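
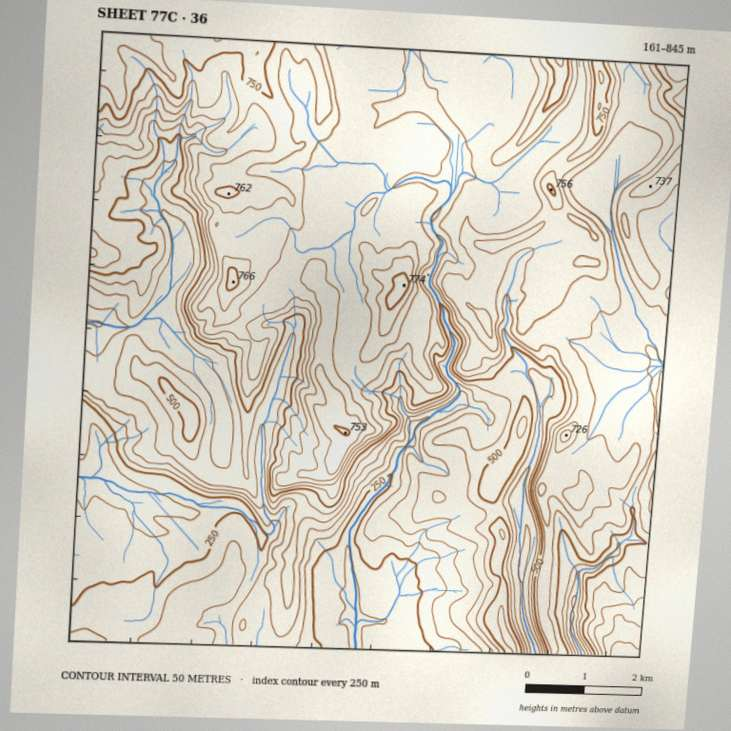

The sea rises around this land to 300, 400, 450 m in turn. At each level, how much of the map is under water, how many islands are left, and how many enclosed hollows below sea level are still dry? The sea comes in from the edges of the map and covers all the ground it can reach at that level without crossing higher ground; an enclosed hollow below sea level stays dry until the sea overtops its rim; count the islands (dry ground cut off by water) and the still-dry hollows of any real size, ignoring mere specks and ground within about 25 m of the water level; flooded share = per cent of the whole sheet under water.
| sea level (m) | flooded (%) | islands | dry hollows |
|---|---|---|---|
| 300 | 13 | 0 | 0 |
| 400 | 25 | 0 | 0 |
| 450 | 33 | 1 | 0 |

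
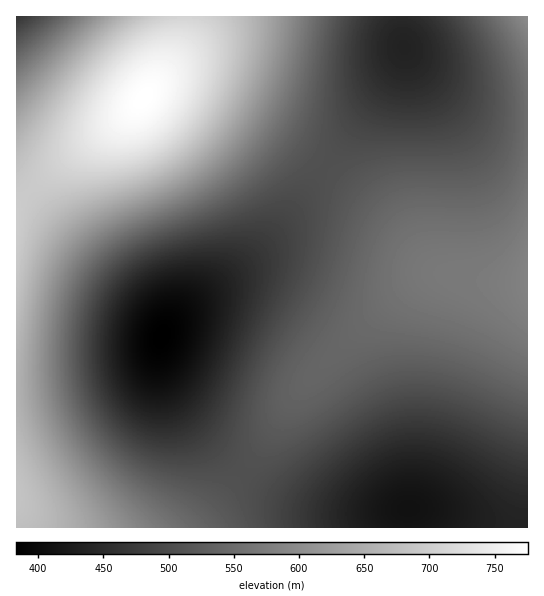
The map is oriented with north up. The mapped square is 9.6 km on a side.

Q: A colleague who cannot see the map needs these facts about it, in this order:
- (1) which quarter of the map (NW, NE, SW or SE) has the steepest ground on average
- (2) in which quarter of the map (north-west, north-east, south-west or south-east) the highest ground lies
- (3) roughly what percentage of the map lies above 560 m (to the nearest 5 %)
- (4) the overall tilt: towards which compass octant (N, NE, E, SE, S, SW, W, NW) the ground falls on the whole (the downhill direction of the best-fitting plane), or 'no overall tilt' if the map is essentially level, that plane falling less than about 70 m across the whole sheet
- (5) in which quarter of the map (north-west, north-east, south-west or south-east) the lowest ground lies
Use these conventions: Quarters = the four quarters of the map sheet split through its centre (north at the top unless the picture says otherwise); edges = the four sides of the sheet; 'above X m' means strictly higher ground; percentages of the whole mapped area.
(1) The steepest ground, on average, is in the north-west quarter.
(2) The highest ground is in the north-west quarter.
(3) Roughly 35 % of the ground is higher than 560 m.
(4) Overall the map slopes down towards the south-east.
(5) Look to the south-west quarter for the lowest ground.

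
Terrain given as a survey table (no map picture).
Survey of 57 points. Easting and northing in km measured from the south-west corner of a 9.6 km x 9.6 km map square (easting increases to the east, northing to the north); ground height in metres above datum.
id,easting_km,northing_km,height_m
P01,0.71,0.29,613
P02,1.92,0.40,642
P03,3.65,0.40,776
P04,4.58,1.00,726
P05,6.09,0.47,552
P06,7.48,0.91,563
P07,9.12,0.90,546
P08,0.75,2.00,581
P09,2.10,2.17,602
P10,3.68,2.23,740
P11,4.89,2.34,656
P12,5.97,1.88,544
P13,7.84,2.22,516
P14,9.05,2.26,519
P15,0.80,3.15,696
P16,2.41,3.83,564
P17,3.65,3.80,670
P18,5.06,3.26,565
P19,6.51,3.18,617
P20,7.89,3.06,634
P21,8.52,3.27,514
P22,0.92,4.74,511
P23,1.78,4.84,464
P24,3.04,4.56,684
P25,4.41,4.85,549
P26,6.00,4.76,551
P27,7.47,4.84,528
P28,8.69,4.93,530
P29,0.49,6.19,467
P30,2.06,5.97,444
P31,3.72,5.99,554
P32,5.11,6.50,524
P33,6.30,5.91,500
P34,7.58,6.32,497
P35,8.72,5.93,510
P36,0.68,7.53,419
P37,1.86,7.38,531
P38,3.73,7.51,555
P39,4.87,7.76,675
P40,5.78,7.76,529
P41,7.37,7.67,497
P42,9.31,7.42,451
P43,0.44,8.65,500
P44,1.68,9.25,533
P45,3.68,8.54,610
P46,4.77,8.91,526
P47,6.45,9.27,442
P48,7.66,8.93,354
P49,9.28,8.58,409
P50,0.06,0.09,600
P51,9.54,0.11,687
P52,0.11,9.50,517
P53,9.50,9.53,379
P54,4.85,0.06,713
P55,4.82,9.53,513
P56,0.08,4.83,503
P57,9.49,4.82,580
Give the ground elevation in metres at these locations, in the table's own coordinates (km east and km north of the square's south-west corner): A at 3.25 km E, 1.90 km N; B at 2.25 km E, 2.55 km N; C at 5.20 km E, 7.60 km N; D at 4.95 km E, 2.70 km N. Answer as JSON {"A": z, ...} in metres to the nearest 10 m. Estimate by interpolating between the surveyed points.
{"A": 750, "B": 630, "C": 560, "D": 680}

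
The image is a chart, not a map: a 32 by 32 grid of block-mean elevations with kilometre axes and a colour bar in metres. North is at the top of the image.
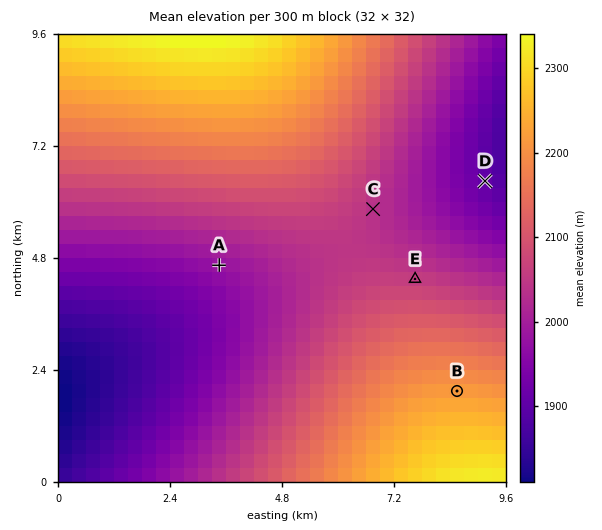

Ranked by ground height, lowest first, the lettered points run D A C E B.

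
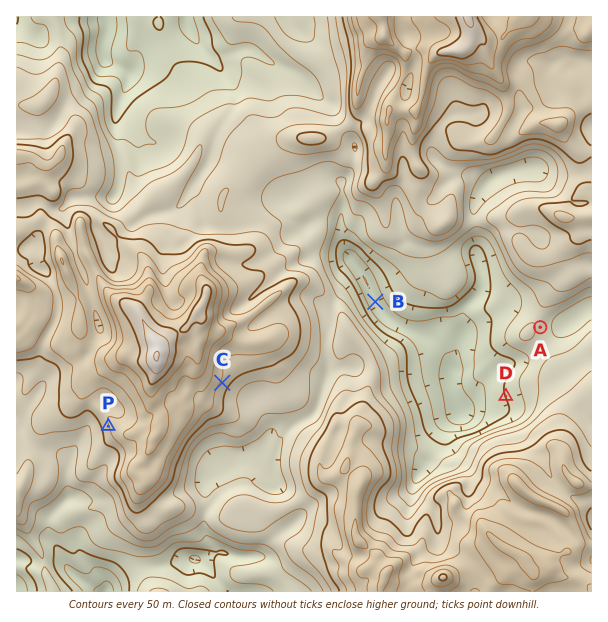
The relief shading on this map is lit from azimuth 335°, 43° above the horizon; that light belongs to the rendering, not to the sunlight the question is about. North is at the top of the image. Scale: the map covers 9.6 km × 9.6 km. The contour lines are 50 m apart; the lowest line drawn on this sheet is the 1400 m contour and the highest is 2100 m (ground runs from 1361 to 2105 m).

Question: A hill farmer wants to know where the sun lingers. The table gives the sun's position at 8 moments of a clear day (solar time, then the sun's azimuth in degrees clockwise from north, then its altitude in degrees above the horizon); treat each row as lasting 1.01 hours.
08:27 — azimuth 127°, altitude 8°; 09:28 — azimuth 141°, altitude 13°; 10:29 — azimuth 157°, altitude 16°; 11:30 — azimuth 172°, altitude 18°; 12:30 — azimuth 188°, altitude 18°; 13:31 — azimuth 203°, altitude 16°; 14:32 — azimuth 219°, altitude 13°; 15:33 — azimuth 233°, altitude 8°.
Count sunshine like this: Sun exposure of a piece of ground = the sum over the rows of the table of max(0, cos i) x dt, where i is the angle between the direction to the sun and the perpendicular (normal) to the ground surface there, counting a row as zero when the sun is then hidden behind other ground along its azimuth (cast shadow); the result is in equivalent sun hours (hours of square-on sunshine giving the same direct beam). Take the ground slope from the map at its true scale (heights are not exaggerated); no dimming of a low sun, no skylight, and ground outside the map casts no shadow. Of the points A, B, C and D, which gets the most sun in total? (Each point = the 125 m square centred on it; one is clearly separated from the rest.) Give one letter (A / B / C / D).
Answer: C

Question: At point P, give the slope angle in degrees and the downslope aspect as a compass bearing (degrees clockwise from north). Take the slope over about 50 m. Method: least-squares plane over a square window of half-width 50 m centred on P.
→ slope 20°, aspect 254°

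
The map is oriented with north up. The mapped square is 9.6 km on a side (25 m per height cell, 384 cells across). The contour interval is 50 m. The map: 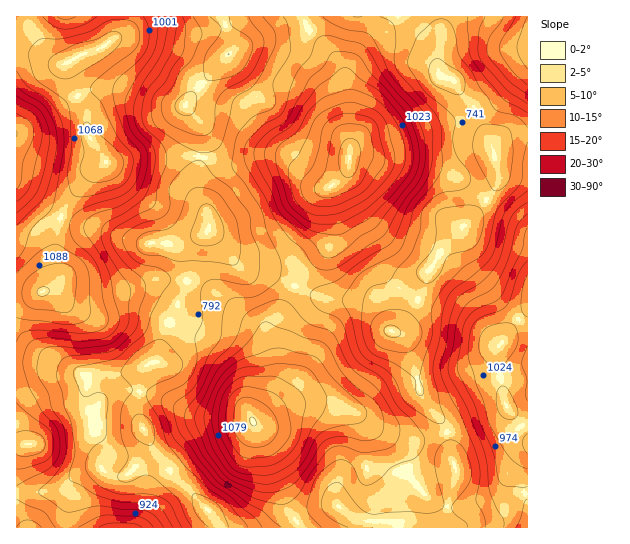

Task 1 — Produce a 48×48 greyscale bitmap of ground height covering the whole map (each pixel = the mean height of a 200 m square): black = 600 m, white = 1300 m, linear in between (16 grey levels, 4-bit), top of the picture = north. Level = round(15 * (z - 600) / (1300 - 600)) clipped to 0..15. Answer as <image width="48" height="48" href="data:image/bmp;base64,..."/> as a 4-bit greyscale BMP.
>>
<image width="48" height="48" href="data:image/bmp;base64,Qk32BAAAAAAAAHYAAAAoAAAAMAAAADAAAAABAAQAAAAAAIAEAAATCwAAEwsAABAAAAAAAAAAAAAAABEREQAiIiIAMzMzAERERABVVVUAZmZmAHd3dwCIiIgAmZmZAKqqqgC7u7sAzMzMAN3d3QDu7u4A////AJmHd3iJiIZUMiIzRVZmVUREREREREVmeIiHZnd3d2ZTIiI0VmZlVERERERERFVmeHd2ZmZlVVVDIiNFZndlRERVVVVVRFZnd3dmZlVEREQzIzVneId2VEVVVVVVRFZ3d4d2ZVRDMzMzNFeJmZh2VEVVVVVUREV4iJiHZURDMzMzRWiqqqmHZVVmVVVUQ0V4iJmYdUREMzMzRom8zLqYdlZmZlVUNEZ4maqpdVREMyI0V5rN3cupdmd3dmZURFZ4mqqodVREMiNFaJvd7dy5iHiId2ZVRVeJmpmYZVREIiNGeKze7ty6mYiId2VURWeZmZmHZVREMiRWeKze7dy6qZmYdmVERWiaqYh2VUREMzRWeKvd3cy7qpmYdlREVniaqYh2VUREMzRVZ5vNzMu6qZiHZUM0VniaqYdmVEREMzNEVoq7u7u6qYh2ZUM1Z4mamYdmVERDMzMzRnmqqqqqmIdmVDNFZ4mamYdmVUREMyIzRWeJmaqZmHZUQzNFaJmqmYdmZmZVQzMzRWZ4iZmYiHVDIiI0Z5qqqYh3d3d2VDM0RVZniIiId2UyIRI0Z5qqqZmJmZmHZURERFZneIh3dmUyERI0V4mqqaqqqqmYdURERFVnd3d2ZlQyISI0V4mZmau7u6mYdVRERFVmd3dmVVQzIiI0VniJmrvLu6mHdlRERFVVZmZlVUQzMzMzRWd4mrvMu6mHdlVERFVVVWZmVVRDMzMjRVZniqu7u6mHZVVERERERVZmZlVEMzIiNEVniaq7uql2VUREREM0RVZmd2ZUQzIiIzRWeZqqqph2VDMzMzMzRVZneHdlVDMiIjNFeImamYdlQzMzIiI0RWZniId2ZUMiIiJFZ4mZmIdlQzMzIiI0VWd4iZiHZkMyIRI1Z4iZmHdmVEQzIiI0VWeJqpmIdlQyIRI0Z3iJmYh3ZVVDIiM0Vniru7qZh1QyIiI0VmeJmZmIdmVDMiNFVoq8zMu6mGUzIiIjRVZ4mqqph2VEMzRFZ4q83d3LqXZDMzMiNEV4mru6mHVERERWaJrM3e7cuodURDMiI0Vomru7qXZUREVWeKu83e7cuphlRDIiI0VnmrvLqXZVREVniau7ze7ty6hlQzIRI0Vnmru7qHZVREVXiaq7ze7ty6hlQyIRIzRXmru6l2VEQ0RWeJqrze7tuphlQyIiI0RnmruphlRDMzRWZ4mrzN3cupdlQzIiI0VomrqpdlQyIzRVVmeavMzLuYdUMzIzNFZ5mqqYdlMiIjRFVWeJq7u6qHZUMzM0RXiZqqqYdlQyIjREVWZ4mqqpl2VDIiM0VomqqqmYh2QzIiM0RWZ4mZmYdlQyIiNFZ5qru6qZh2VDIiIjRVZ3iJmHZUMiIjRWeJqru7uqmHZUMiESNFZneIiHZDMiI0VniZqru7u6qYdUMiESNFVmd4h2VEMiM0Z4iZqqqru7qodlQyISI0Vmd3dmVEMzM0Z4iZmZmaq7qpdlQzIiNEVmZmZVVEMzNEVniZmYiImqqYdlQyIjRFVmZVVVREQzNEVmeA=="/>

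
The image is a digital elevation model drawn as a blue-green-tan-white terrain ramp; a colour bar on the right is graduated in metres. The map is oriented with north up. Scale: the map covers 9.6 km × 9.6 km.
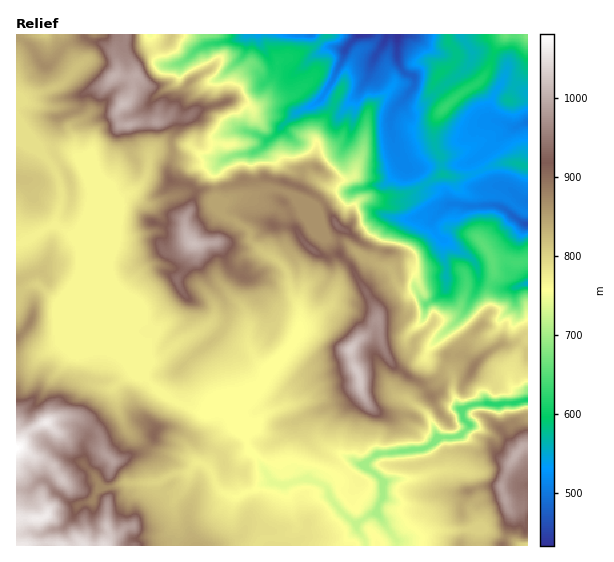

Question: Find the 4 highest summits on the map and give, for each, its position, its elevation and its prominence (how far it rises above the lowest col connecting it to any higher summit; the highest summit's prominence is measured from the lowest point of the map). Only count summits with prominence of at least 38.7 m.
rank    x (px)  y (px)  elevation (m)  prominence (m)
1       37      519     1060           52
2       350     349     1027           255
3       194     244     1015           156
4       123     104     1015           158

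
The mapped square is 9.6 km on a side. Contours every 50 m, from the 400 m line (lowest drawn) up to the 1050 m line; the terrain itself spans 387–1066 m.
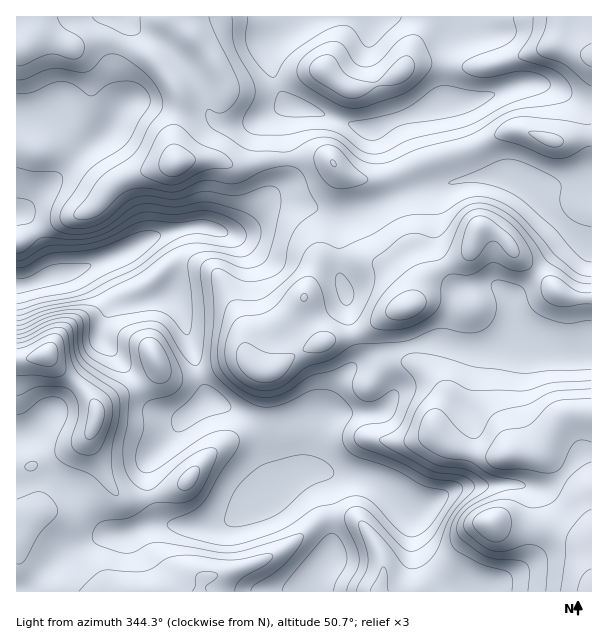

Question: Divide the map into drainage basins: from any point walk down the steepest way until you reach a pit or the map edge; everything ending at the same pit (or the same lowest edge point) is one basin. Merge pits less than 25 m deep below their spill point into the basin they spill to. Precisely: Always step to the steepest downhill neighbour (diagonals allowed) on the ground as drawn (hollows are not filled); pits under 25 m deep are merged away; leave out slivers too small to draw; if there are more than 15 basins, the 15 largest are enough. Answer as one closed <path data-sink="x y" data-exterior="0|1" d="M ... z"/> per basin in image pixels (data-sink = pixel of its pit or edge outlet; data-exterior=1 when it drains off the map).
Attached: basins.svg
<path data-sink="50 276" data-exterior="0" d="M39 16l-23 1 0 129 13 0 7 4 11-4 13 0 15 11 24 24 11 7-10 13-11 10-36 12-37 19 1 118 10 0 20-5 18 19 26 24 5 12 9-8 41-20 8-8 4-10 6 9 9 5 25-2 38-15 10 0 12 9 12 2 35-23 27-11 25-4 12-6 18-14 15-6 1 19 7 30 29 27 5 9-10 27 0 11 12 13 18 7 19 5 59-4 37 34 13 8-1-358-24 4-16 0-23-8-18-2-36 18-36 9-25 9-14 8-21 6-18 0-15-5-15-15-15-3-49 3-24 6-8 0-22-8-35 4-3-12 0-15 6-33-8-19-14-18-6-7-17-9-27-9-12 0-25 8-26-11-7 0 2-7z"/><path data-sink="278 491" data-exterior="0" d="M402 308l-15 6-18 14-12 6-25 4-27 11-29 19-10 4-2 38-5 12-7 6-40 24-30 34-38 13-22 1 11 18 13 31 18 23 6 16 4 4 24 0 2-8 6-7 18-3 39-14 27-14 30-26 10-3 18 0 9 3 17 22 10 22-4 28 42-2 24-20 24-36 10-8 8-3 61 5 43 17 0-50-46-39-4-4-59 4-33-10-14-12-2-14 10-27-5-9-29-27-7-30z"/><path data-sink="299 17" data-exterior="1" d="M564 16l-396 0-2 13-14 25 0 5 17 19 9 17 2 13-6 27 1 24 2 3 6 0 29-4 16 6 14 2 24-6 49-3 15 3 15 15 15 5 18 0 21-6 14-8 25-9 36-9 36-18 18 2 23 8 16 0 24-4 1-79-30-13 3-14z"/><path data-sink="209 401" data-exterior="0" d="M246 361l-10 0-44 17-24-2-8-7-2-5-4 10-8 8-41 20-8 6-1 14-6 13 0 6 19 42 11 15 24 1 38-13 30-34 40-24 7-6 5-12 1-38-7-2z"/><path data-sink="318 573" data-exterior="0" d="M348 517l-18 0-10 3-39 32-26 12-31 10-18 3-6 7-1 7 179 1 6-17-4-21-14-26-9-8z"/><path data-sink="17 435" data-exterior="1" d="M47 355l-31 5 1 108 16-2 45-21 12-10 6-13 1-11-6-13-26-24z"/><path data-sink="17 213" data-exterior="1" d="M60 146l-13 0-8 4-10-4-13 1 1 94 36-18 36-12 11-10 10-13-11-7-24-24z"/><path data-sink="125 17" data-exterior="1" d="M167 16l-126 0-1 14-3 6 8 1 26 11 18-6 19-2 27 9 17 9 14-29z"/>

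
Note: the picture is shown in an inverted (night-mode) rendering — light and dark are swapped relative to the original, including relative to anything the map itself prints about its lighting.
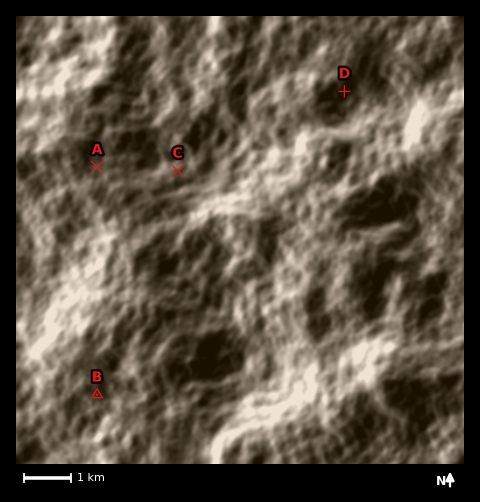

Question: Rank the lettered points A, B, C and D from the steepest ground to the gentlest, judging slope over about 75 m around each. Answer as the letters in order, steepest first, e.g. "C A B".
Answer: D C B A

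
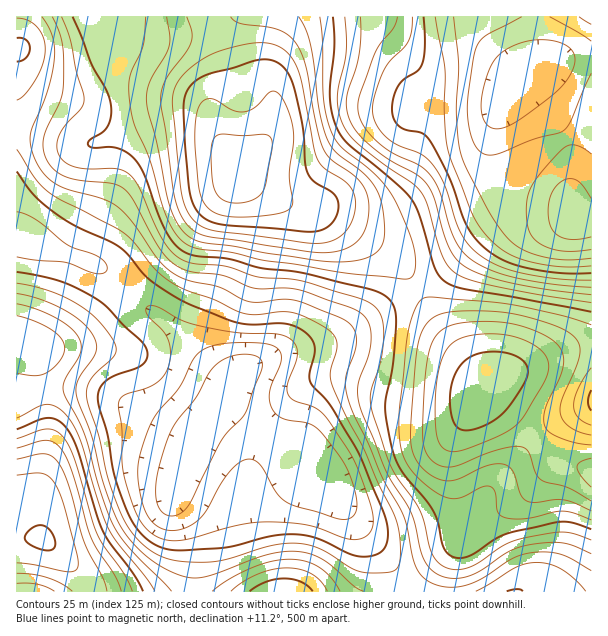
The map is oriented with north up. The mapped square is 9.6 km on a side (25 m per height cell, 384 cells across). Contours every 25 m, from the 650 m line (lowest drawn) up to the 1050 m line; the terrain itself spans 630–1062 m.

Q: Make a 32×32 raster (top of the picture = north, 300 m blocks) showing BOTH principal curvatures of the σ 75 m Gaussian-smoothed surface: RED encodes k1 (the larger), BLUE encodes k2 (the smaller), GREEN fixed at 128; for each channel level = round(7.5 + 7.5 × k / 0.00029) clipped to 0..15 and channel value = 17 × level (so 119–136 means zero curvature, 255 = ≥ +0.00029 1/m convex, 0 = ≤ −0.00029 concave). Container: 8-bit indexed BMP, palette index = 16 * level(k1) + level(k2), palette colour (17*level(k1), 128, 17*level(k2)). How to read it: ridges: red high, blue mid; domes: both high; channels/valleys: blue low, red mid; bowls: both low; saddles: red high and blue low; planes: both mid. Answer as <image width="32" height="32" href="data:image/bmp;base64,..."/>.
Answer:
<image width="32" height="32" href="data:image/bmp;base64,Qk02CAAAAAAAADYEAAAoAAAAIAAAACAAAAABAAgAAAAAAAAEAAATCwAAEwsAAAABAAAAAAAAAIAAABGAAAAigAAAM4AAAESAAABVgAAAZoAAAHeAAACIgAAAmYAAAKqAAAC7gAAAzIAAAN2AAADugAAA/4AAAACAEQARgBEAIoARADOAEQBEgBEAVYARAGaAEQB3gBEAiIARAJmAEQCqgBEAu4ARAMyAEQDdgBEA7oARAP+AEQAAgCIAEYAiACKAIgAzgCIARIAiAFWAIgBmgCIAd4AiAIiAIgCZgCIAqoAiALuAIgDMgCIA3YAiAO6AIgD/gCIAAIAzABGAMwAigDMAM4AzAESAMwBVgDMAZoAzAHeAMwCIgDMAmYAzAKqAMwC7gDMAzIAzAN2AMwDugDMA/4AzAACARAARgEQAIoBEADOARABEgEQAVYBEAGaARAB3gEQAiIBEAJmARACqgEQAu4BEAMyARADdgEQA7oBEAP+ARAAAgFUAEYBVACKAVQAzgFUARIBVAFWAVQBmgFUAd4BVAIiAVQCZgFUAqoBVALuAVQDMgFUA3YBVAO6AVQD/gFUAAIBmABGAZgAigGYAM4BmAESAZgBVgGYAZoBmAHeAZgCIgGYAmYBmAKqAZgC7gGYAzIBmAN2AZgDugGYA/4BmAACAdwARgHcAIoB3ADOAdwBEgHcAVYB3AGaAdwB3gHcAiIB3AJmAdwCqgHcAu4B3AMyAdwDdgHcA7oB3AP+AdwAAgIgAEYCIACKAiAAzgIgARICIAFWAiABmgIgAd4CIAIiAiACZgIgAqoCIALuAiADMgIgA3YCIAO6AiAD/gIgAAICZABGAmQAigJkAM4CZAESAmQBVgJkAZoCZAHeAmQCIgJkAmYCZAKqAmQC7gJkAzICZAN2AmQDugJkA/4CZAACAqgARgKoAIoCqADOAqgBEgKoAVYCqAGaAqgB3gKoAiICqAJmAqgCqgKoAu4CqAMyAqgDdgKoA7oCqAP+AqgAAgLsAEYC7ACKAuwAzgLsARIC7AFWAuwBmgLsAd4C7AIiAuwCZgLsAqoC7ALuAuwDMgLsA3YC7AO6AuwD/gLsAAIDMABGAzAAigMwAM4DMAESAzABVgMwAZoDMAHeAzACIgMwAmYDMAKqAzAC7gMwAzIDMAN2AzADugMwA/4DMAACA3QARgN0AIoDdADOA3QBEgN0AVYDdAGaA3QB3gN0AiIDdAJmA3QCqgN0Au4DdAMyA3QDdgN0A7oDdAP+A3QAAgO4AEYDuACKA7gAzgO4ARIDuAFWA7gBmgO4Ad4DuAIiA7gCZgO4AqoDuALuA7gDMgO4A3YDuAO6A7gD/gO4AAID/ABGA/wAigP8AM4D/AESA/wBVgP8AZoD/AHeA/wCIgP8AmYD/AKqA/wC7gP8AzID/AN2A/wDugP8A/4D/AHNz1PX36ce0s6OztMjq29vbx6KVpsDQ49a1kIByY3OF1vf39vfoxsLCtZWTlbnK2tq2kYOSsNP6/euWUEBRY4X3+vr21LWEcIGklXNxkqS2xpNxcnCBuOz8+faTY4JzdZe5+PbEhEIgIHKjlIKQkaKigmFwYGPG57jH9fXXpXN0l7j4+KZjUTAgQ6W2lpSTc4NzYHBwg9TktIW19vjGkpWoyfn4hXBwYlFyh7i4p4ZldXNggKS21eSzcmKW6Naz1sja+fhzYHJ1c4KFqLiohmV1cmCBuMrJ6MZyUHOoyOb21/r66IFwdHZ0cnSXuKeGZXRwYHTJ29v66ZZykKTY9/am+fnXoJCVh3Vzg5anpZR0YnCCtebIuen52LezweTUxIL19sWAgZWWdnSChIaktIVScabn1paXyNnJuaizsaBwgNDxoVBRhKaXhZODhLXnx5Oh1um3hYe42cm5uKeTgWCDwdCQQEKEp6iXdXJylMj41dTWuJaFmLjJurnIybmXZJjJyKaktMfIqJZ1UkBQcqa3ppaGhYaYuLmpucna6te12Ov7+Pb158i2pKOCYWBggJJzZGV2h7jJubm5ysrY5uX46drYtpWGlJKSo7O2loJykoJhYoWmx9jJubm5uMfX5smpl6aVhHNggJKFlsm6lXSGhHNxkrPExbenuLnI1+fnl5aVlZSjkoCBpIWGp7Z1VHSFhZSjw9PDpKa3yMfHx7aFhJODcoKRoLTFg1KDs4NUhKW2xsXG5cKitLSVhXV1lXJxkIBgYnKS1vakUnOlloe31tXGxsjnxKKTcmBgYFFyYWGSg3R1cpPX9+eXpbfH6Prp1sW1uNi2g2NhYHBgQGBzc5aHl6WRk7f5+/ro5+f3+tvItqWn2LdzUnKElXRCYZKUlZWFdIGTuNv9/Oro5tbI2srHxbfauYJwg5amdVJ0krW2lYRjcJOnyerLurmnpKXJ/Pn11uvIkYCUprZ1UnSUydvKuJSRkpa36MipqKekstTp2bSk1sRxgaXH2LaDhMTZ7PvoxKKShbj4yai4yNfSwKR0UWDBwmOBlLfY17Wmw7fKyse0pIOEx/jIpsfp+uaRUWBAUbPlhXFydqe3ppeDhbalhISWlZXo+KZklvj4x1IwUUNTpueWYlFkh6emloN1pZN0hZa1xurpllSG9/i2YFJlZGOm55ZjYmJ0hqa2g4O1tqempaS2ycnGpbj6+bWRhYZkY7bYp4R0ZHNjZJZSYaTXyKaFc4SkppenyernxJSmlXSFxbimhHRmdWNSczAgk/bHlnZldKOjlJanx9W1l5WkprfGlpSTdWZ2ZVRyUVC198eGhYWGtrWkk5WltceYhJOo2aaEgqSXh4WFhYY="/>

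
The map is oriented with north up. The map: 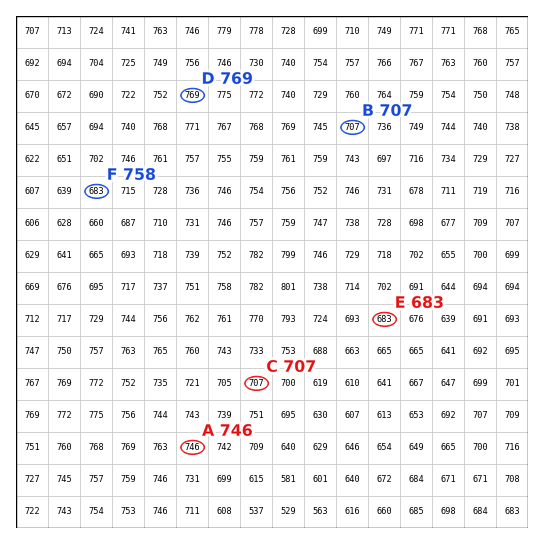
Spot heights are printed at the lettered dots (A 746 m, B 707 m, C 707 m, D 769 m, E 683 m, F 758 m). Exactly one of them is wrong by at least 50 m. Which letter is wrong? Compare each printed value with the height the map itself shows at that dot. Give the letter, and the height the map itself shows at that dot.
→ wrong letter F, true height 683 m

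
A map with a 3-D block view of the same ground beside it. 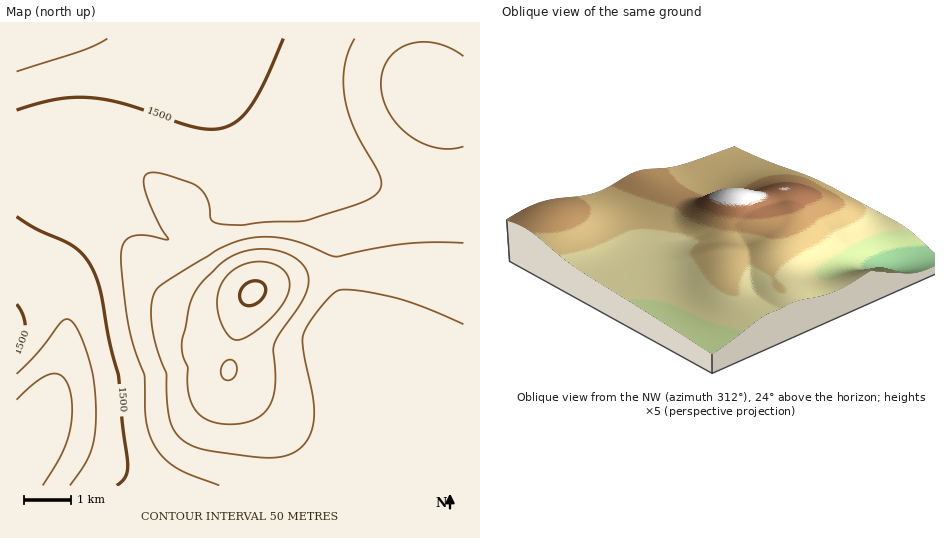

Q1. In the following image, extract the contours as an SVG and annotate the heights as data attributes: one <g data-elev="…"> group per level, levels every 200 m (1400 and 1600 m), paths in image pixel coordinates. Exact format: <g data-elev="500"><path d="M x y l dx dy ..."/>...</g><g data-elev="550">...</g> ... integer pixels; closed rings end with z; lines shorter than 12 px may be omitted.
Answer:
<g data-elev="1400"><path d="M17 400l19-18 16-8 5 0 5 2 4 6 3 7 3 23-4 24-8 21-17 28"/></g><g data-elev="1600"><path d="M463 243l-31-1-28 2-68 13-7-2-27-12-16-4-21-2-20 2-27 10-58 37-4 5-3 5-2 17 4 29 11 31 1 26 2 19 3 9 5 7 10 9 14 6 64 9 15-1 13-4 11-8 6-11 4-13 0-15-10-52-1-17 3-8 7-12 13-16 9-9 6-2 13 0 39 7 31 10 39 17"/><path d="M463 56l-12-8-15-5-15-1-12 2-12 6-9 10-5 11-2 13 2 14 6 14 8 12 12 11 14 8 14 5 14 1 12-3"/></g>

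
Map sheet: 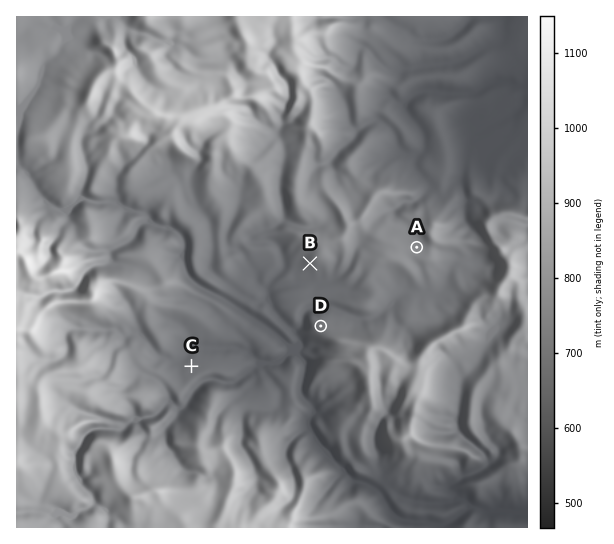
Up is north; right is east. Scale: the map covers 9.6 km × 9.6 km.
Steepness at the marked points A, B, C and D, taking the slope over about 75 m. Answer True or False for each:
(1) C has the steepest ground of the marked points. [False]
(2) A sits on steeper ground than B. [False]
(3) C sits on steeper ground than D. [False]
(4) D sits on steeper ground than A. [True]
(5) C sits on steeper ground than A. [True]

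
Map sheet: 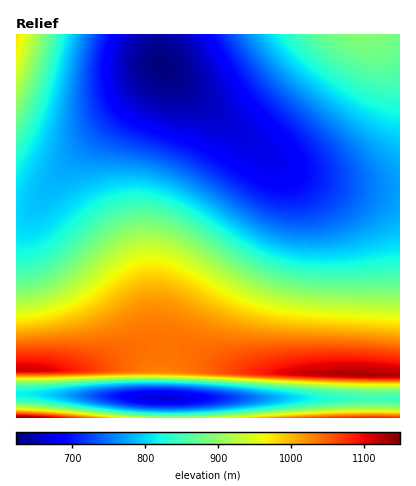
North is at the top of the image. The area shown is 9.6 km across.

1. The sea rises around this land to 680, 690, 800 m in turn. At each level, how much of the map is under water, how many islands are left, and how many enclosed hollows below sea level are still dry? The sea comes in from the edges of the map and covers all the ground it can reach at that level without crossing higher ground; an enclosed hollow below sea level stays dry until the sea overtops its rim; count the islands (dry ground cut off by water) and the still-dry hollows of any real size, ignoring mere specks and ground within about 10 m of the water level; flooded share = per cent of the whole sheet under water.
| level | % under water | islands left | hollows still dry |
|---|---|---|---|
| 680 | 9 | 0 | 1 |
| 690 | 12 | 0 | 1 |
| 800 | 40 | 0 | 1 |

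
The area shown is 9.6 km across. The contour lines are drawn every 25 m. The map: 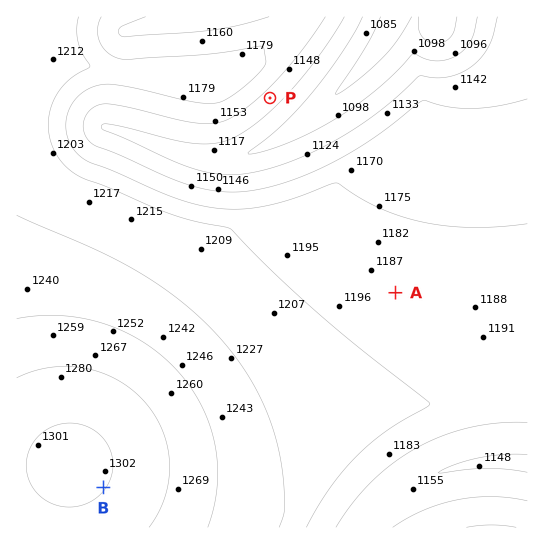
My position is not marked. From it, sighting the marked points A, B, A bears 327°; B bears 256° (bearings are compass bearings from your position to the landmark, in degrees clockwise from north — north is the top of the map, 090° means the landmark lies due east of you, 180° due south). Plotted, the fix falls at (463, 398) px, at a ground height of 1195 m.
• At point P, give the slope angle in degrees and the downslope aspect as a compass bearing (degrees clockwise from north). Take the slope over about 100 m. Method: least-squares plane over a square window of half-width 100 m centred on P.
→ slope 4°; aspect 136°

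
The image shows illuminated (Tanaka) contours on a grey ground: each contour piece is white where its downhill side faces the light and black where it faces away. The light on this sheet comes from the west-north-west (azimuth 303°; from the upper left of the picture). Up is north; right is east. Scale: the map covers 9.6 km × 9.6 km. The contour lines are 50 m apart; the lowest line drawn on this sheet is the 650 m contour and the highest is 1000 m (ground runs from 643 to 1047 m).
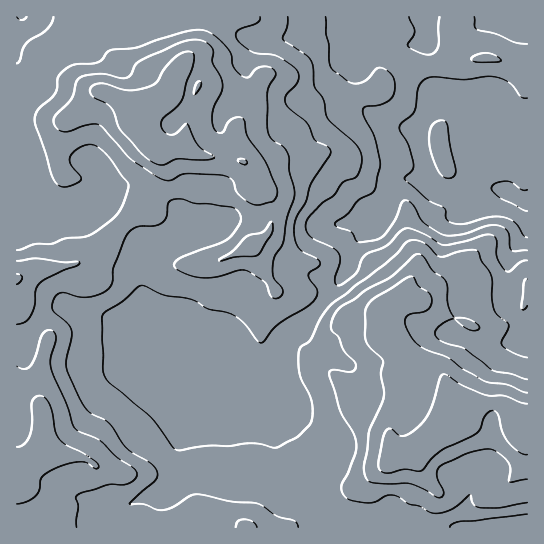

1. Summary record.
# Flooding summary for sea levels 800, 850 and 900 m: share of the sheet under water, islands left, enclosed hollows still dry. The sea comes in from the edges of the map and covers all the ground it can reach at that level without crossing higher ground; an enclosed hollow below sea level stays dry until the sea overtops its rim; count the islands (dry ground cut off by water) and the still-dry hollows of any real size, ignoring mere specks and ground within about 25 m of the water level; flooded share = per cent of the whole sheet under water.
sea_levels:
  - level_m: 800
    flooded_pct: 18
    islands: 0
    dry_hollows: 0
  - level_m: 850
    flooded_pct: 34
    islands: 0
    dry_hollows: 0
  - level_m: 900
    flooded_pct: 61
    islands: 0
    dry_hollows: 0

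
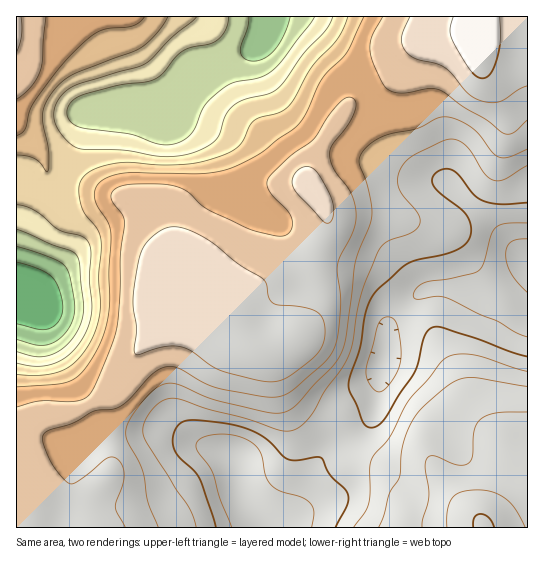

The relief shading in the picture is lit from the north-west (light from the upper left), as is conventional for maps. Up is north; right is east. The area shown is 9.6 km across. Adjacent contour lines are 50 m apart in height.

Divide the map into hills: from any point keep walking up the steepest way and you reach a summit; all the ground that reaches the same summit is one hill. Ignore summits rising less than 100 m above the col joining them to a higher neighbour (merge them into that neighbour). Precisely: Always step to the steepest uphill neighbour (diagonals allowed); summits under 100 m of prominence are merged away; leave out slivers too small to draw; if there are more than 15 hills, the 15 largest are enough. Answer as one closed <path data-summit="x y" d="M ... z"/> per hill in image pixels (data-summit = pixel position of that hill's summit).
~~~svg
<path data-summit="181 291" d="M286 16l-16 0-3 17-9 12-56 28-33 34-43-3-33 5-5 4-4 9-5 27-10 24-6 29-7 11-17 18-6 11-9 32-8 13 1 241 261-1 19-20 15-34 9-15 6-6 28-17 17-18 5-16 3-28 5-18 2-25 4-8 32-31 10-3 17 0 32 5 25-12 21-15 0-7-75-72-8-6-27-9-19-17-8-14-8-28-18-34-58-55-9-5z"/><path data-summit="483 527" d="M527 267l-20 14-25 12-32-5-17 0-10 3-32 31-4 8-2 25-5 18-3 28-5 16-17 18-28 17-6 6-9 15-15 34-20 21 251-1z"/><path data-summit="479 39" d="M527 16l-240 1 11 2 9 5 58 55 18 34 8 28 8 14 19 17 27 9 8 6 74 72z"/><path data-summit="17 30" d="M269 16l-253 1 1 270 7-13 9-32 6-11 17-18 7-11 6-29 10-24 5-27 4-9 5-4 33-5 43 3 33-34 56-28 9-12z"/>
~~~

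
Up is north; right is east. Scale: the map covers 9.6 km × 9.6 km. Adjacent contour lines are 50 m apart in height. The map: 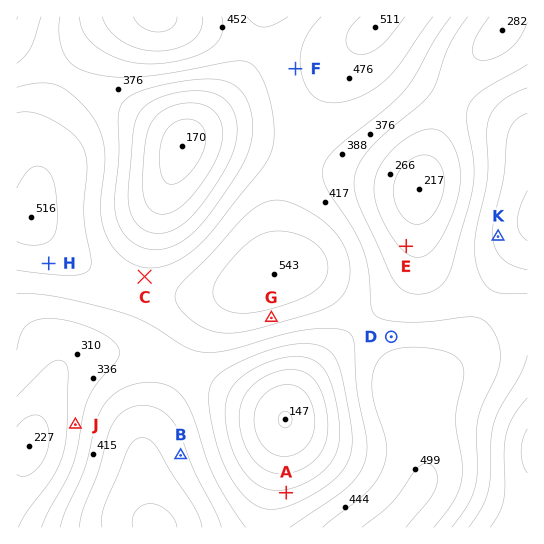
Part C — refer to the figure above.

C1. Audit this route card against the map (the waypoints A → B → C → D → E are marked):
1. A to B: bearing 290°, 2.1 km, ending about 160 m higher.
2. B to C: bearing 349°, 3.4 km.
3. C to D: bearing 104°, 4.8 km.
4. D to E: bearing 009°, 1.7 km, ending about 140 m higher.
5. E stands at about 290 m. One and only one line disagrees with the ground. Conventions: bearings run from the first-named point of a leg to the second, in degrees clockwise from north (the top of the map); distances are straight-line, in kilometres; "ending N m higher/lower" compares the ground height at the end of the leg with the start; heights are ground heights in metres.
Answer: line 4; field sense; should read lower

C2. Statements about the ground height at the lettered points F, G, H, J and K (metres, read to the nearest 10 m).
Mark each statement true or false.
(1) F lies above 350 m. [true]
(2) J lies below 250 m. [false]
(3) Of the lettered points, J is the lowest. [true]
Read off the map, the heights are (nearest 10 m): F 440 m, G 470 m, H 470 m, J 330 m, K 460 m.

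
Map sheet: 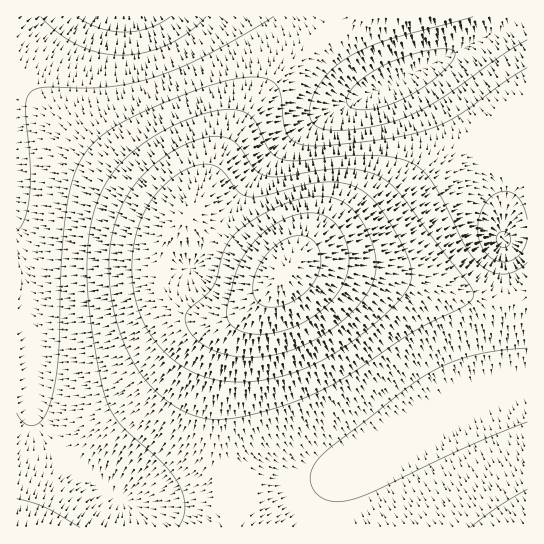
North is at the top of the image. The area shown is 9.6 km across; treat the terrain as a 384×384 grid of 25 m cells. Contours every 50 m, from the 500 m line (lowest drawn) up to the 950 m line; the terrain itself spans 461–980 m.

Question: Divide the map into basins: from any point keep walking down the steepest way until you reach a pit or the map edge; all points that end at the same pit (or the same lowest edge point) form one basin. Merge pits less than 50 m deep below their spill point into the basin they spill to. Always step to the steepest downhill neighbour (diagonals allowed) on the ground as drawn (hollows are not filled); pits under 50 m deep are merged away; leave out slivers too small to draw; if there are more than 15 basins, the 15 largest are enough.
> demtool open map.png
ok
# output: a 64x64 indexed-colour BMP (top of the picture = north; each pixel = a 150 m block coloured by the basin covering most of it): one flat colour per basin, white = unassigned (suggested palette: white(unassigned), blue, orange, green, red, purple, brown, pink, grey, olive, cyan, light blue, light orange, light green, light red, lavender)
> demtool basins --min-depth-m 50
<image width="64" height="64" href="data:image/bmp;base64,Qk12CAAAAAAAAHYAAAAoAAAAQAAAAEAAAAABAAQAAAAAAAAIAAATCwAAEwsAABAAAAAAAAAA////ALR3HwAOf/8ALKAsACgn1gC9Z5QAS1aMAMJ34wB/f38AIr28AM++FwDox64AeLv/AIrfmACWmP8A1bDFABERERERERERERERERERERERERERERERERERERERERERERERERERERERERERERERERERERERERERERERERERERERERERERERERERERERERERERERERERERERERERERERERERERERERERERERERERERERERERERERERERERERERERERERERERERERERERERERERERERERERERERERERERERERERERERERERERERERERERERERERERERERERERERERERERERERERERERERERERERERERERERERERERERERERERERERERERERERERERERERERERERERERERERERERERERERERERERERERERERERERERERERERERERERERERERERERERERERERERERERERERERERERERERERERERERERERERERERERERERERERERERERERERERERERERERERERERERERERERERERERERERERERERERERERERERERERERERERERERERERERERERERERERERERERERERERERERERERERERERERERERERERERERERERERERERERERERERERERERERERERERERERERERERERERERERERERERERERERERERERERERERERERERERERERERERERERERERERERERERERERERERERERERERERERERERERERERERERERERERERERERERERERERERERERERERERERERERERERERERERERERERERERERERERERERERERERERERERERERERERERERERERERERERERERERERERERERERERERERERERERERERERERERERERERERERERERERERERERERERERERERERERERERERERERERERERERERERERERERERERERERERERERERERERERERERERERERERERERERERERERERERERERERERERERERERERERERERERERERERERERERERERERERERERERERERERERERERERERERERERERERERERERERERERERERERERERERERERERERERERERERERERERERERERERERERERERERERERERERERERERERERERERERERERERERERERERERERERERERERERERERERERERERERERERERERERERERERERERERERERERERERERERERERERERERERERERERERERERERERERERERERERERERERERERERERERERERERERERETMzMzMxERERERERERERERERERERERERERERERERERMzMzMzMzERERERERERERERERERERERERERERERETMzMzMzMzMzMRERERERERERERERERERERIhERERMzMzMzMzMzMzMzMxERERERERERERERERERESIiIzMzMzMzMzMzMzMzMzMzERERERERERERERERERESIiIiIzMzMzMzMzMzMzMzMzMREREREREREREREREREiIiIiIiIzMzMzMzMzMzMzMzMxEREREREREREREREREiIiIiIiIiIzMzMzMzMzMzMzMzERERERERERERERERIiIiIiIiIiIiIzMzMzMzMzMzMzMRERERERERERERESIiIiIiIiIiIiIiMzMzMzMzMzMzMxERERERERERERERIiIiIiIiIiIiIiIiMzMzMzMzMzMzERERERERERERERESIiIiIiIiIiIiIiIjMzMzMzMzMzMRERERERERERERERIiIiIiIiIiIiIiIiIzMzMzMzMzMxERERERERERERERESIiIiIiIiIiIiIiIiIzMzMzMzMzERERERERERERERERIiIiIiIiIiIiIiIiIiMzMzMzMzMRERERERERERERERESIiIiIiIiIiIiIiIiIjMzMzMzMxERERERERERERERERIiIiIiIiIiIiIiIiIiIzMzMzMzERERERERERERERERESIiIiIiIiIiIiIiIiIiIzMzMzMRERERERERERERERERIiIiIiIiIiIiIiIiIiIiMzMzMxERERERERERERERERESIiIiIiIiIiIiIiIiIiIjMzMzEREREREREREREREREREiIiIiIiIiIiIiIiIiIiIjMzMRERERERERERERERERESIiIiIiIiIiIiIiIiIiIiIzMxEREREREREREREREREREiIiIiIiIiIiIiIiIiIiIiIzERERERERERERERERERERIiIiIiIiIiIiIiIiIiIiIiMRERERERERERERERERERESIiIiIiIiIiIiIiIiIiIiIhERERERERERERERERERERIiIiIiIiIiIiIiIiIiIiIiERERERERERERERERERERESIiIiIiIiIiIiIiIiIiIiIREREREREREREREREREREREiIiIiIiIiIiIiIiIiIiIhERERERERERERERERERERERIiIiIiIiIiIiIiIiIiIiERERERERERERERERERERERESIiIiIiIiIiIiIiIiIiIREREREREREREREREREREREREiIiIiIiIiIiIiIiIiIhEREREREREREREREREREREREREiIiIiIiIiIiIiIiIiERERERERERERERERERERERERERIiIiIiIiIiIiIiIiIRERERERERERERERERERERERERESIiIiIiIiIiIiIiIhERERERERERERERERERERERERERESIiIiIiIiIiIiIi"/>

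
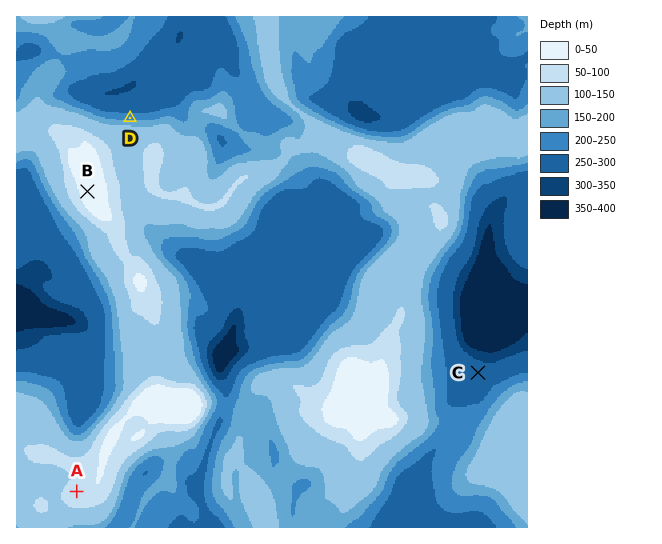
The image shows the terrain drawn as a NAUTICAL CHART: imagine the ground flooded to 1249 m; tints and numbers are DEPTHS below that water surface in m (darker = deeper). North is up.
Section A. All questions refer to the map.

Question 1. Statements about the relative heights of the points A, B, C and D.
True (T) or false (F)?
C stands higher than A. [F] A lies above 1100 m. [T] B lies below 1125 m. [F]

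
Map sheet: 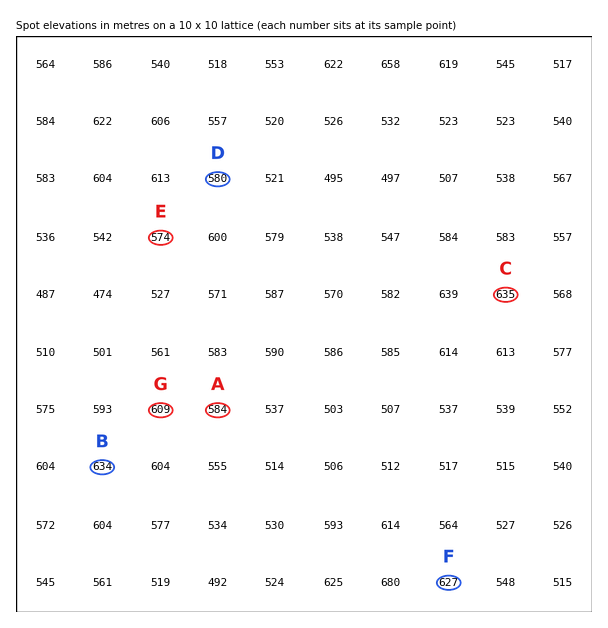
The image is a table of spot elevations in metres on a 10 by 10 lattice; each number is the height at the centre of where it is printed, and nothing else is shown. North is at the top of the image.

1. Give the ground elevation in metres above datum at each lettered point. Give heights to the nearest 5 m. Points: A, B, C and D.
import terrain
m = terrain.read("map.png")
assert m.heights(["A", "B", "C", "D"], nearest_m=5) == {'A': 585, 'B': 635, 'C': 635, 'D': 580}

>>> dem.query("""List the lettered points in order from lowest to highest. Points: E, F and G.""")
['E', 'G', 'F']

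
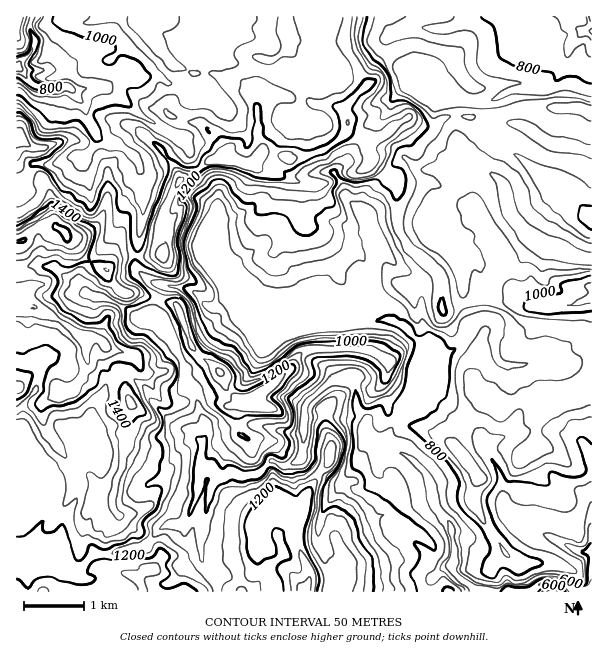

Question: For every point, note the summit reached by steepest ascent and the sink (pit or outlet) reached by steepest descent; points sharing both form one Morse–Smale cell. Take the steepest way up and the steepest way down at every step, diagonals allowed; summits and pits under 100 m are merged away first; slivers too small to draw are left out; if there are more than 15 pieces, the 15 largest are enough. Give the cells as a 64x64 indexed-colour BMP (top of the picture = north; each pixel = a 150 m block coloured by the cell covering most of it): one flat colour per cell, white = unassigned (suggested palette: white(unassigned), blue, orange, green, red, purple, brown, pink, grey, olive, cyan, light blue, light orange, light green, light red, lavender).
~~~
<image width="64" height="64" href="data:image/bmp;base64,Qk12CAAAAAAAAHYAAAAoAAAAQAAAAEAAAAABAAQAAAAAAAAIAAATCwAAEwsAABAAAAAAAAAA////ALR3HwAOf/8ALKAsACgn1gC9Z5QAS1aMAMJ34wB/f38AIr28AM++FwDox64AeLv/AIrfmACWmP8A1bDFACIiIiIiIiIiIiIiREREREREREREREREERERERER3d0RIiIiIiIiIiIiIiJEREREREREREREREQREREREREREREiIiIiIiIiIiIiJEREREREREREREREREERERERERERESIiIiIiIiIiIiIkREREREREREREREREREERERERERERIiIiIiIiIiIiIiREREREREREREREREREQREREREREREiIiIiIiIiIiIiJERERERERERERERERERBERERERERESIiIiIiIiIiIiIkRERERERERERERERERBERERERERERIiIiIiIiIiIiIiREREREREREREREREREEREREREREREiIiIiIiIiIiIiJEREREREREREREREREERERERERERESIiIiIiIiIiIiIkREREREREREREREREQRERERERERERIiIiIiIiIiIiIiREREREREREREREREQREREREREREREiIiIiIiIiIiIiIkREREREREREFERERBERERERERERESIiIiIiIiIiIiIiREREREREREERREREERERERERERERIiIiIiIiIiIiIiKIiIREREREQRFEREEREREREREREREiIiIiIiIiIiIiKIiIiIiEREREEUREERERERERERERESIiIiIiIiIiIiIoiIiIiIhERERERBERERERERERERERIiIiIiIiIiIiIiiIiIiIiEREREQRERERERERERERERciIiIiIiIiIiIiKIiIiIiIREREQREREREREREXEREXdyIiIiIiIiIiIiIoiIiIiIhEREQRERERERERERd3d3d3IiIiIiIiIiIiIiiIiIiIiBEREREREREREREREXd3d3ciIiIiIiIiIiIiiIiIiIiIERERERERERERERERd3d3dyIiIiIiIiIiIiKIiIiIiIiBERERERERERERERd3d3d3IiIiIiIiIiIiKIiIiIiIiIgRERERERERERERF3d3d3ciIiIiIiIiIiIoiIiIiIiIiIiBEREREREREREXd3d3dyIiIiIiIiIiIiiIiIiIiIiIiIERERERERERERd3d3d3IiIiIiIiIiIiKIiIiIiIiIiIgRERERERERERd3d3d3ciIiIiIiIiIiKIiIiIiIiIiIiBERERERERERd3d3d3dyIiIiIiIiIiKIiIiIiIiIiIiIERERERERERF3d3d3d3IiIiIiIiIiIoiIiIiIiIiIiIgREREREREREXd3d3d3ciIiIiIiIiIoiIiIiIiIiIiIiBERERERERERd3d3d3dyIiIiIiIiIiiIiIiIiIVVVVVVVVVRERERF3F3d3d3d3IiIiIiIiIiKIiIiIiIVVVVVVVVVVEREREXd3d3d3d3ciIiIiIiIiIoiIhViIVVVVVVVVVVERERERd3d3d3d3dyIiIiIiIiIiiIVVVVVVVVVVVVVVERERERF3d3d3d3d3IiIiIiIiIiVVVVVVVVVVVVVVVVUREREREXd3d3d3d3ciIiIiIiIiVVVVVVVVVVVVVVVVVRERERERd3d3d3d3dyIiIiIjMiVVVVVVVVVVVVVVVVVVERERERd3d3d3d3d3IiIiIzMzOZlVVVVVVVVVVVVVVVURERERF3d3d3d3dxEiIiIjMzMzmVVVVVVVVVVVVVVVVREREREXd3d3d3ERESIiIjMzMzOZVVVVVVVVVVVVVVVVEREREXd3d3dxERERIiIjMzMzM5lVVVVVVVVVVVVVVVERERERd3d3dxEREREiIjMzMzMzmVVVVVVVVVVVVVVVURERERF3d3dxERERESIiMzMzMzOZlVVVVVVVVVVVVVUREREREXd3d3EREREWIiIzMzMzM5mVVVVVVVVVVVVVURERERERd3d3cREREWYiIjMzMzMzmZVVVVVVVVVVVVURERERERF3d3cREREWZiIjMzMzMzM5mVVVVVVVVVVVVRERERERERd3dxERFmZm4zMzMzMzM5mZlVVVVVVVVVVRERERERERERFxERFmZmaqMzMzMzMzmZmZlVVVVVVVVVURERERERERERERFmZmZqqqqqozMzMzOZmZmZmVWZlVVVERERERERERERZmZmZmqqqqqqMzMzMzmZmZmZmZmZmVVREREREREREWZmZmZmaqqqqqozMzMzMzM5mZmZmZmZlVFhEREREREWZmZmZmZqqqqqozMzMzMzMzmZmZmZmZmZu2ZhEREREWZmZmZmZmqqqqqjMzMzMzMzM5mZmZmZmZm7tmYWZmERZmZmZmZmaqqqqqMzMzMzMzMzmZmZM5mZm7u7ZmZmZmZmZmZmZmZqqqqqMzMzMzMzMzOZmZMzOZmZu7u2ZmZmZmZmZmZmZmqqqqMzMzMzMzMzM5mTMzM5mZmbu7tmZmZmZmZmZmZmaqMzMzMzMzMzMzMzMzMzM5mZmZm7u7u7ZmZmZmZmZmZqMzMzMzMzMzMzMzMzMzMzmZmZm7u7tmZmZmZmZmZmZmMzMzMzMzMzMzMzMzMzMzMzMzObu7tmZmZmZmZmZmZmbDMzMzMzMzMzMzMzMzMzMzMzM2a7u2ZmZmZmZmZmZmZswzMzMzMzMzMzMzMzMzMzMzMzZmu2ZmZmZmZmZmZmZmzDMzMzMzMzMzMzMzMzMzMzMzNmZrZmZmZmZmZmZmZmbMMzMzMzMzMzMzMzMzMzMzMzM2ZmZmZmZmZmZmZmZmZswzMzMzMzMzMzMzMzMzMzMzMzZmZmZmZmZmZmZmZmZm"/>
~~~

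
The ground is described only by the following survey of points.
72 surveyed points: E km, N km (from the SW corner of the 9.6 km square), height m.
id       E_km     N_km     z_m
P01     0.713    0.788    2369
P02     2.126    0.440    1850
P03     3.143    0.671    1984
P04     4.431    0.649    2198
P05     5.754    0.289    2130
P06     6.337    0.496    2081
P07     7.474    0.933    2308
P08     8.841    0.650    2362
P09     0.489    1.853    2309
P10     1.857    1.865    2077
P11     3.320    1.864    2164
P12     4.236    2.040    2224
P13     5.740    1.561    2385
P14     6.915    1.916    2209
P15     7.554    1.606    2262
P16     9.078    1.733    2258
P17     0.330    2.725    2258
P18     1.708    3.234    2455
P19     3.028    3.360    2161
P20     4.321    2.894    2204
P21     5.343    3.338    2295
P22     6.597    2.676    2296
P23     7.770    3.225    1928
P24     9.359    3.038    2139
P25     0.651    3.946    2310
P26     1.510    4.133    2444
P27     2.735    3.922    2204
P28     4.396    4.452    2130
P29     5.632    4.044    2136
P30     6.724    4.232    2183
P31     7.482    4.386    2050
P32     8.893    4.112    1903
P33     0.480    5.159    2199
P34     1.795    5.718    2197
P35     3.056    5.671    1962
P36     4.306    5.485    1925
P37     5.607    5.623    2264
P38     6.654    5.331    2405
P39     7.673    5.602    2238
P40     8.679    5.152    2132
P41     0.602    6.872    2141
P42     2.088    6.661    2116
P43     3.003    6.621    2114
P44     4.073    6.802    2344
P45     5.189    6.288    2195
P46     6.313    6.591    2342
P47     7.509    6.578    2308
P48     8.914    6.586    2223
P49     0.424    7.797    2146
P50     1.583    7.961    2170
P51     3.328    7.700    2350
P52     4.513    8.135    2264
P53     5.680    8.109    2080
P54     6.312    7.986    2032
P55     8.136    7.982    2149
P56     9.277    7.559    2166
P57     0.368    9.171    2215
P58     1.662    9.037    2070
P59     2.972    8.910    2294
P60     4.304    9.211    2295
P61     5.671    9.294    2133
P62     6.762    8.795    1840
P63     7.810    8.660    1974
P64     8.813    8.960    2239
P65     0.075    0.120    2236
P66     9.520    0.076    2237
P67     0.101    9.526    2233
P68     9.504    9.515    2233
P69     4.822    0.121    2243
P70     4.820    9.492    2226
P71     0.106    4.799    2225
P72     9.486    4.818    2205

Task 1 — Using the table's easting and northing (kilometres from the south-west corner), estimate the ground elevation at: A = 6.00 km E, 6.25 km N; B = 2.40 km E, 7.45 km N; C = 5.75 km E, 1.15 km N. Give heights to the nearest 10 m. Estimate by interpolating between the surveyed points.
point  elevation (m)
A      2370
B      2170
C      2310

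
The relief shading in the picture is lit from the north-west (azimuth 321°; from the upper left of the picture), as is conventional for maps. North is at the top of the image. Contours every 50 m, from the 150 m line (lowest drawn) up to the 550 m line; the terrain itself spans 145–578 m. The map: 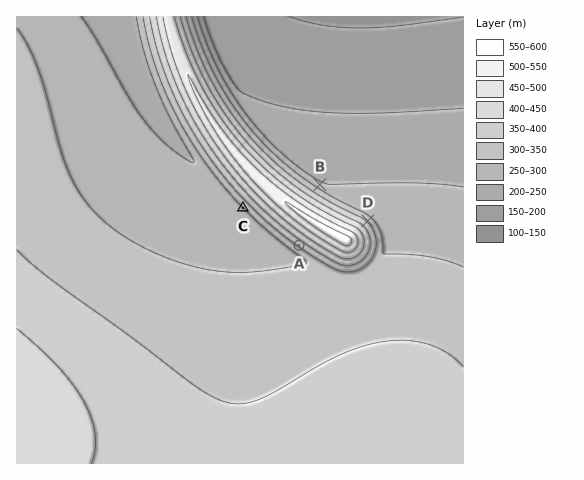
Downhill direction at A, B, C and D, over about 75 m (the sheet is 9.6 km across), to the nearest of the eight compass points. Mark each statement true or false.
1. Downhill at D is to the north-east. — true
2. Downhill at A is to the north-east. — false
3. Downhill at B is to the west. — false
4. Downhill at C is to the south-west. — true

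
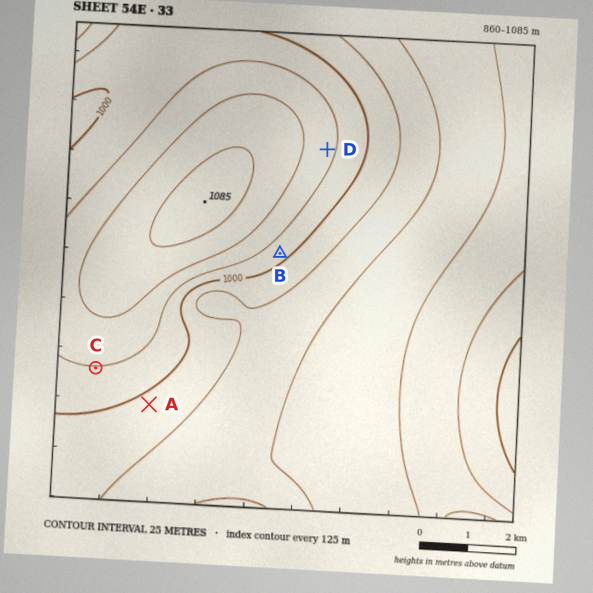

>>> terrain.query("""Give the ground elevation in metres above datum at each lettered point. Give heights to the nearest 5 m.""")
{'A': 995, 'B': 1010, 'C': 1025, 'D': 1030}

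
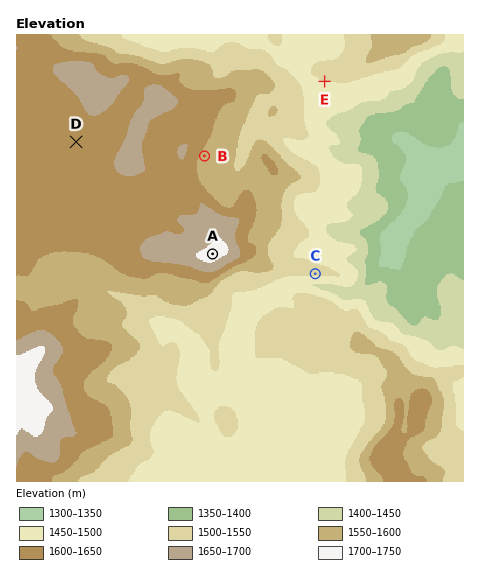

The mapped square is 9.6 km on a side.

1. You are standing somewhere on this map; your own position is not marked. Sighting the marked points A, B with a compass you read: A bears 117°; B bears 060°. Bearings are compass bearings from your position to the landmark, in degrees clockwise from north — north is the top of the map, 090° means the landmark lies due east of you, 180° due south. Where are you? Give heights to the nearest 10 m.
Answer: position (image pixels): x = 118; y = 206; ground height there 1610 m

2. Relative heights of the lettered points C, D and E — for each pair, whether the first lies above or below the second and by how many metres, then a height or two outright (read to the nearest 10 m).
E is below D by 110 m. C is below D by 100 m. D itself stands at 1610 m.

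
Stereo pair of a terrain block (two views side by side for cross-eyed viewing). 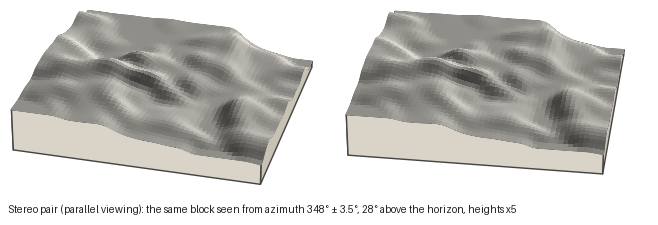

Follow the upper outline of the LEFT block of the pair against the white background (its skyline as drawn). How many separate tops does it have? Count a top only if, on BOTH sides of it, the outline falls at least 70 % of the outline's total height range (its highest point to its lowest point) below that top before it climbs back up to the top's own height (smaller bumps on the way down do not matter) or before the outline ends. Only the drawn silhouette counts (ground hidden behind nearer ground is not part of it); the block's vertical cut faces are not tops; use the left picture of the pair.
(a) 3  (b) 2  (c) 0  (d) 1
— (c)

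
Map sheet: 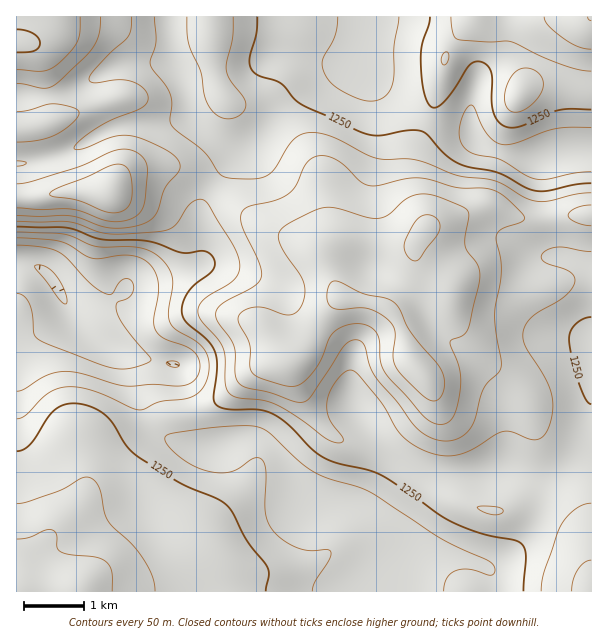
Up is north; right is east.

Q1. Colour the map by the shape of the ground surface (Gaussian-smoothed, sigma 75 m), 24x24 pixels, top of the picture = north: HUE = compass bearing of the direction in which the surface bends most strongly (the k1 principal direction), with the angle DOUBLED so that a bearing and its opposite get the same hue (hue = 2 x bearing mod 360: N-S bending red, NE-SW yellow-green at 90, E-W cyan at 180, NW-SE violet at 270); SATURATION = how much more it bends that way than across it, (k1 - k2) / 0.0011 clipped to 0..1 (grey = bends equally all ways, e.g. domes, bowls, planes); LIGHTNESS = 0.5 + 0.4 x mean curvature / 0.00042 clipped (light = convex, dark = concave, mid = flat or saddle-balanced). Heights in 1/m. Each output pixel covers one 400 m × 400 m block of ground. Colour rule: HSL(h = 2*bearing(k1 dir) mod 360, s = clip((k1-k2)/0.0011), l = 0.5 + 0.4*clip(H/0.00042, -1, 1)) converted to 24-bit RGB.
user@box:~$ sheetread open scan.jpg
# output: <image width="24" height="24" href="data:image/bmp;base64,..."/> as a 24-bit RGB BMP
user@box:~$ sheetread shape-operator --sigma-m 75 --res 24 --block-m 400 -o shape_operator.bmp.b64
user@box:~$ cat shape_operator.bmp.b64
<image width="24" height="24" href="data:image/bmp;base64,Qk32BgAAAAAAADYAAAAoAAAAGAAAABgAAAABABgAAAAAAMAGAAATCwAAEwsAAAAAAAAAAAAAiIikZ3amrKO4sI+jdnqQcXKSe26KgHB5h4BwhZZ2f5yMfnGSf2uAbXludHx5e319c3V+coyNj6CNg2OOPD1tgpySn5uWq66bi3lra31dZItbo4+EmIagdWGMiWOHjHaEi6SUhbKoeYmhhWKdoHCkmIGYc3qBd317dXt7f3tgemA/Z000OF89TY9dkJd7qKyJkHSnq5WpdZR6a4phgW5ldVJugWx4iZuOka6PeY9xZVldalxhfHZwl4GKjniShG5+dU1VeUA8imFRgKh3aLSYO5qGapmCn6eKZ2uAoYKJq3qGjYBycWBrbmJ6gKaej7OzpZGnmmd/c2F0bG10dnlrfXhfeVhRdD5DgVFhh6i+tdXjq8PhrajTX3WwYIKNmp6Eam5ie3VfnoVvnoeDbWmQfKiugbmub4SSj1x6ql94jnKDd1x1ekpDc1k5alxEaJ+aisfCabyXcqRPZXBJf2VOg1tOVXNXhJlue2CMiXNti5lvkZt9cp2adaONfGdUX0o+ZVZMln1vmWl8czFhoE5Xjr2uhcDRcKa4hEtCgV8od40uRGY3YWFHmpddVpdkX4RkbUWbsY6enKeXjqiRb5KMdEBPgEM6dWVHWmc6W242XCwsbTRFoN2vpuDec1ayiTJ1oz9qx8qcmsm2V3qoVGOLmbGRc6COWXCDPTt9uaywt73CpKi8hleyiVrCrajgwYLp2FScdlo0Ny4laM1VYe9pP2BPSSE6ZTBEp39k1OzDeLOmXFKOXl+Pn7aYf56cTFiAP2R2g7OBoLGWj4GZeE+Uc62tT3mUaRd7+GzF7rzfgI/LtuS3fbhVGiMxTR9UlV9zntmn2/Haa2CiXk52aZ2Zlbeeh3uUVUx5TnNUYqNIhp5TZUU5UDAleVgbJx0MHxsUiqA728Kwv73Z187f17XFHi1rGSeIws3a2PPglcS3mTuIb3+cdbOkdo59hGN1ZFd3cI9jXqdbcERBZSsye0xXu02WvDWMM0prM8VAds1cfsZ9mXWa2HF8ei5oDiQlcNRLstyFYSg9oHpQgKuFeHpgamBSdmxbYV5sj7iRW3eMaDBfnZl1Z52tSzyqw5Xdvsbx1eX1zuDnlae4d0aGzFSC0nu+SIjVmOq+pF1NfjtprMyLXn9nhlt7iF9tgX5fUWJXvq6iaStofEFaibprUnBoLzFGZ6pSW8JuXZxwrmpRnUw7UTVDnKVqt9vMdpvMtVmFjDtfeair0Mi1Zm+NVGuOjHy0rJfAcWCwZEMWNhYdm4NItLosJiUVJSgadsosTIszPD4peVgyoHJMdWGAgcN3kLFNRDMtbkFAo7CGYKt5o6yFtIiwWGaGV3FlhmhhjV51KyoIGycMXVshwWoSU18lHZxPY95+UoGITEBedZxxj7ephKO4prqwr4KmWl+zb4a7upSVpah1WYxQempQfERRb15OZV1GgnBIk47ZaovHMm6h0N/o2fDyfun2XrC9RUGAUGqsnNPMkK+/eoajlqCPl6ayZmioZFCRvaO2z8jVr3fDo1ildqnFl6PqpYvsx8Lp0Mz/2sz/zM7/1+H04OvmX1eqZlJzSGx8Ub2xea2Wc2R8hlpbpKdbh5BWU2hpV3+Nkb2fnre2fGfQ2dnyvNfrL0Sqa1/BtLbbL0ASTYsrX1e406bV7NDWm1TCgnu+eqDAUpmVXXBhZFBok3R+tbaej6ynY5GsXoqWfKppgKNeQH5bnJQ9fToZIxoROE0daXghfJ88P3kZCS4FI2YZ0bJ7vWK6mHmtmlWKfktMVmFIS2hib6ODob+il66sbVmJfmF1opZan5E9Q0AnQRkPhlUPSVknS18wY2krtaXk3MXpqYTSJHklP1MOX2ocY3I8ajlQp2tcaZ51R5KFWLF2eqtuhmxeZ01ddmJmoldTwZNYPTVffySO5biqZqBvTnNwf3tdTEkdeaAsRYSzv4zi187trcTeTEWkZkmGrciwlqvFbnOrZJttcHlXc1ZPa11ZZFtdj1Fp3K58MWt0Gyxw7eLezLXcZVy/gYK0a41JlMhTI1QbE04UgqE8mFpDazZohltspM9xSHVOgl9/mHNwc15ic2dneXF0XV5yaU5+6dG+elCwDys0l9JptWtwk1CDiXBarrjay7XQp5a7SYWZSYBDUpRWSkB1ooJ4xMqQWntiRWJShHRagH1rb319dXmAXV6ATV6M2M601EGHPoWQTKdNfVFGgEhTqYZrk4RxqIqCs6aba12oipytYn+UOjNvqqaGxcSaenKUVVaLg4GPh4yPcHeGc3d/YGh5Um1zlnBayJKjm7rBVk2clHmxgn+7vbzK"/>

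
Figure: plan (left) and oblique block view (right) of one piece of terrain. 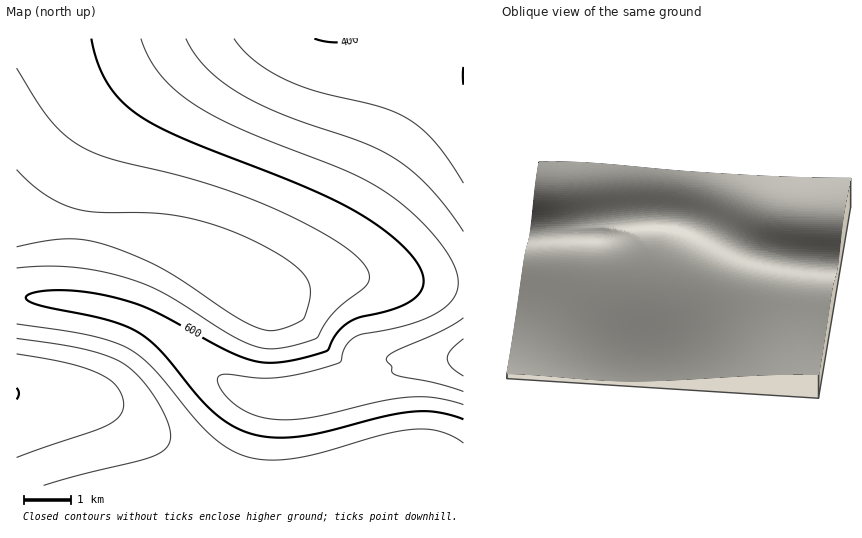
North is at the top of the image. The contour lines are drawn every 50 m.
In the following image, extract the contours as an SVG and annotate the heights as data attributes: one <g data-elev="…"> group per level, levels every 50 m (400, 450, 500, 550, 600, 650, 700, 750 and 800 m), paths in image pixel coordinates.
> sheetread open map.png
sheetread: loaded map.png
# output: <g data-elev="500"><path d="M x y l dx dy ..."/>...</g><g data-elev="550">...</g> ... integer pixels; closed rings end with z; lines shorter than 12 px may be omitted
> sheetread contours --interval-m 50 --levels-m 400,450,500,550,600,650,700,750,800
<g data-elev="400"><path d="M463 85l0-18"/><path d="M357 39l-9 2-12 1-22-3"/></g><g data-elev="450"><path d="M463 376l-12-10-4-8 4-8 12-11"/><path d="M463 183l-26-39-13-13-14-11-27-12-64-16-32-12-17-9-14-9-13-12-9-11"/></g><g data-elev="500"><path d="M463 392l-28-9-39-8-4-3 0-6-6-7 2-3 7-5 46-20 22-13"/><path d="M463 231l-15-21-16-20-15-15-17-13-32-18-81-28-44-21-19-12-17-14-12-15-9-15"/></g><g data-elev="550"><path d="M463 405l-30-8-26 0-29 5-64 15-34 3-16-2-15-5-12-7-11-10-8-14 0-5 3-2 8-1 27 4 16 0 22-3 26-6 21-7 5-17 5-5 6-4 48-10 28-11 13-8 9-11 3-10-1-12-7-17-15-20-19-21-21-18-20-12-21-12-109-43-25-12-23-13-19-14-17-16-12-18-8-19"/></g><g data-elev="600"><path d="M463 419l-25-7-24-1-28 5-58 15-24 5-27 2-24-4-20-8-19-14-17-16-36-44-11-12-12-8-12-6-17-6-68-14-14-6-1-4 5-2 23-4 30 2 31 6 21 6 16 6 85 45 19 6 17 2 25-4 29-8 9-17 12-11 12-6 26-6 19-6 12-9 6-10 1-7-3-8-11-18-21-19-28-19-25-14-31-14-129-52-23-11-19-12-16-15-12-16-9-20-6-22"/></g><g data-elev="650"><path d="M463 443l-10-7-13-5-12-2-14 0-29 5-62 18-25 6-27 2-22-3-20-8-19-14-17-19-38-46-13-12-12-9-17-7-23-7-73-11"/><path d="M17 268l29-2 28 1 28 5 28 7 18 7 18 8 73 46 17 6 14 3 21-3 25-8 16-24 11-10 22-17 3-5 1-4-1-6-3-7-18-16-28-18-39-20-63-24-41-12-65-16-17-6-14-7-16-12-15-15-12-17-20-34"/></g><g data-elev="700"><path d="M44 485l110-29 8-5 6-5 2-7 0-8-6-18-13-22-15-18-14-11-17-7-22-6-66-11"/><path d="M17 247l30-6 22-2 20 2 22 6 49 20 22 14 55 37 16 8 13 4 15-1 21-9 3-5 5-16-1-15-3-7-7-8-20-15-36-18-34-13-33-7-28-3-52-1-22-4-15-6-14-8-14-11-14-13"/></g><g data-elev="750"><path d="M17 457l89-31 13-9 4-6 1-6-2-9-5-10-7-6-11-7-32-10-50-9"/></g><g data-elev="800"><path d="M17 399l2-6-2-5"/></g>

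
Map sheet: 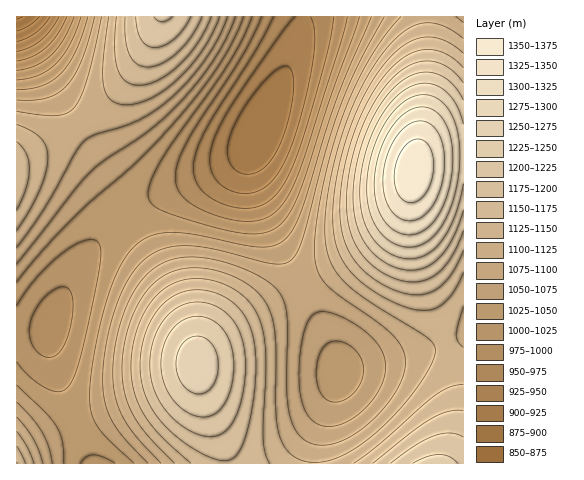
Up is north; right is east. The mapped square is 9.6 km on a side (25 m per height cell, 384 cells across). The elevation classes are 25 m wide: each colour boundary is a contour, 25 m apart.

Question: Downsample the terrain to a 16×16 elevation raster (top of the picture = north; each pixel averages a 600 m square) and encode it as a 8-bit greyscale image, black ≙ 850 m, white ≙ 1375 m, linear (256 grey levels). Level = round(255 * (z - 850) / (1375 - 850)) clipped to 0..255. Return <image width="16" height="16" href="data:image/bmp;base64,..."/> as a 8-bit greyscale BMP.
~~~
<image width="16" height="16" href="data:image/bmp;base64,Qk02BQAAAAAAADYEAAAoAAAAEAAAABAAAAABAAgAAAAAAAABAAATCwAAEwsAAAABAAAAAAAAAAAAAAEBAQACAgIAAwMDAAQEBAAFBQUABgYGAAcHBwAICAgACQkJAAoKCgALCwsADAwMAA0NDQAODg4ADw8PABAQEAAREREAEhISABMTEwAUFBQAFRUVABYWFgAXFxcAGBgYABkZGQAaGhoAGxsbABwcHAAdHR0AHh4eAB8fHwAgICAAISEhACIiIgAjIyMAJCQkACUlJQAmJiYAJycnACgoKAApKSkAKioqACsrKwAsLCwALS0tAC4uLgAvLy8AMDAwADExMQAyMjIAMzMzADQ0NAA1NTUANjY2ADc3NwA4ODgAOTk5ADo6OgA7OzsAPDw8AD09PQA+Pj4APz8/AEBAQABBQUEAQkJCAENDQwBEREQARUVFAEZGRgBHR0cASEhIAElJSQBKSkoAS0tLAExMTABNTU0ATk5OAE9PTwBQUFAAUVFRAFJSUgBTU1MAVFRUAFVVVQBWVlYAV1dXAFhYWABZWVkAWlpaAFtbWwBcXFwAXV1dAF5eXgBfX18AYGBgAGFhYQBiYmIAY2NjAGRkZABlZWUAZmZmAGdnZwBoaGgAaWlpAGpqagBra2sAbGxsAG1tbQBubm4Ab29vAHBwcABxcXEAcnJyAHNzcwB0dHQAdXV1AHZ2dgB3d3cAeHh4AHl5eQB6enoAe3t7AHx8fAB9fX0Afn5+AH9/fwCAgIAAgYGBAIKCggCDg4MAhISEAIWFhQCGhoYAh4eHAIiIiACJiYkAioqKAIuLiwCMjIwAjY2NAI6OjgCPj48AkJCQAJGRkQCSkpIAk5OTAJSUlACVlZUAlpaWAJeXlwCYmJgAmZmZAJqamgCbm5sAnJycAJ2dnQCenp4An5+fAKCgoAChoaEAoqKiAKOjowCkpKQApaWlAKampgCnp6cAqKioAKmpqQCqqqoAq6urAKysrACtra0Arq6uAK+vrwCwsLAAsbGxALKysgCzs7MAtLS0ALW1tQC2trYAt7e3ALi4uAC5ubkAurq6ALu7uwC8vLwAvb29AL6+vgC/v78AwMDAAMHBwQDCwsIAw8PDAMTExADFxcUAxsbGAMfHxwDIyMgAycnJAMrKygDLy8sAzMzMAM3NzQDOzs4Az8/PANDQ0ADR0dEA0tLSANPT0wDU1NQA1dXVANbW1gDX19cA2NjYANnZ2QDa2toA29vbANzc3ADd3d0A3t7eAN/f3wDg4OAA4eHhAOLi4gDj4+MA5OTkAOXl5QDm5uYA5+fnAOjo6ADp6ekA6urqAOvr6wDs7OwA7e3tAO7u7gDv7+8A8PDwAPHx8QDy8vIA8/PzAPT09AD19fUA9vb2APf39wD4+PgA+fn5APr6+gD7+/sA/Pz8AP39/QD+/v4A////AIRmWF50jZ6hl4h+gI6hsLJyYF5viqSyrZqCcGx3ipyjX1dfeZq2wbeef2dgaHqLlVFNXHugvce8oH9mXWNzgopKR1Z2m7fCt51/amNreYSGTEZSbY2nsKeSfHBxfYuSjFhMUGJ7jpWOgHV1gZWmqJppV1NbaXN2cGhpdpCuw8StfGZaWFxdWFFOWHKZwtzewot0ZVxXT0M4NkVomsvt8dORfnBmXE06KSQ0WpHJ8Pjdi4B5c2lXPyccJ0uCvOby23p5fIB8bFAyHiA9b6bQ385eaXqKkIVpRSkhNFyMs8S5PlJxkKGdg106KC9MdJamnx87ZY+ssJpzTDIwQ2J9i4Y="/>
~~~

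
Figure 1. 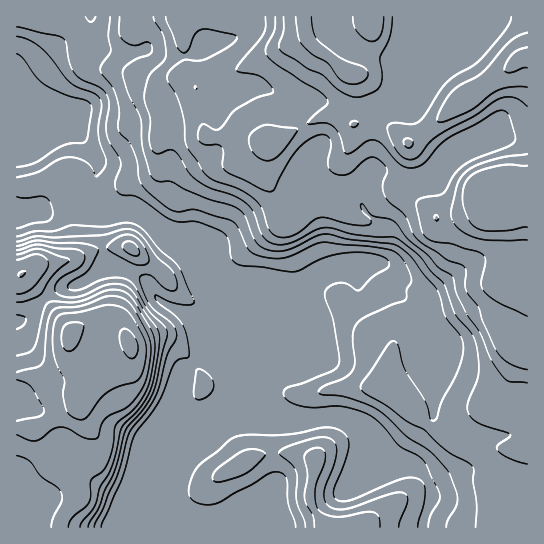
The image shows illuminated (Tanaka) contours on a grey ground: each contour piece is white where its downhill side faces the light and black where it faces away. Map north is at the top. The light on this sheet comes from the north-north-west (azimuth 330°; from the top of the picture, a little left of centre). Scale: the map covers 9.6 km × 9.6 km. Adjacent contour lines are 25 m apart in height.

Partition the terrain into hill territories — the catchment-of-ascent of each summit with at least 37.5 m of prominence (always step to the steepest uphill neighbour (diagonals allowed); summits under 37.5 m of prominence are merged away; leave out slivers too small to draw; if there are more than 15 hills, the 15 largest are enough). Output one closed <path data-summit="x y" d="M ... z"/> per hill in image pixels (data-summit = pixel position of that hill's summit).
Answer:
<path data-summit="527 57" d="M527 16l-124 0-6 35-1 48-9 5-21 3-27 0-17-6-31 3-30-17-12 0-16 5-14 0-14-37-2-2-10 1 4-9 8-10 0-19-188 0-1 131 15-4 20-15 19-5 27 36 2 7-6 25 4 14 6 6 32 1 7 3 13 10 14 16 19 16 7 13 18 18 52 24 24 19 10 18 1 13-7 3-15 2-7 6-8 17 4 15 11 10 13 5 16 0 12-3 23 0 8 3 7 5 7 13 17 17 16 8 16 2 8 6 11 19 0 11-8 17-1 10 104 0 1-257-7-2-4-5-11-4-25 0-15 7-39 26-8 8-4 0-22-8-20-1-7-3-6-6-4-16 22-6 6-11 1-12-2-11-19-17-3-5 2-16 10-14 5-3 11 0 26 8 18-8 13-16 48-20 9 0 15 4 10-1z"/><path data-summit="71 335" d="M102 209l-2 26 4 22 4 9-31 19-10 2-16 6-10 8-15 16-10 5 1 206 150 0 1-15-5-12 0-11 5-19 8-14 10-9 16-8 19-20 14-7 30-30 10-15 18-3 7-3-4-20-14-18-17-12-52-24-18-18-7-13-19-16-23-24-11-5-28 0z"/><path data-summit="354 527" d="M263 385l-28 28-20 11-13 16-20 11-9 10-10 29 0 11 5 12 1 15 254-1 2-13 7-13 0-11-11-19-8-6-16-2-16-8-17-17-7-13-7-5-8-3-51 3-13-5-13-13-2-9z"/><path data-summit="478 199" d="M503 136l-9 0-48 20-13 16-12 7-10 1-22-8-11 0-10 7-7 14 0 12 3 5 19 17 2 12-2 16-5 6-22 6 4 16 6 6 7 3 20 1 26 8 31-24 31-17 25 0 11 4 4 5 7 1 0-129z"/><path data-summit="370 25" d="M402 16l-196 0-1 19-8 10-4 9 10-1 2 2 14 37 14 0 16-5 12 0 30 17 18-3 13 0 17 6 48-3 6-1 4-8 0-44 4-17z"/><path data-summit="22 274" d="M93 191l-18 0-10 2-12 6-18 13-19 5 1 104 9-4 15-16 10-8 16-6 10-2 31-19-4-9-4-22 1-26-5-7z"/>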